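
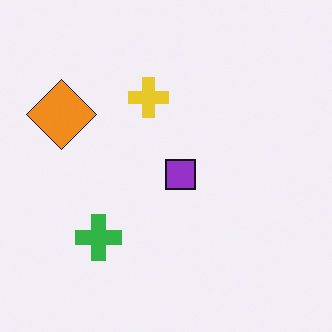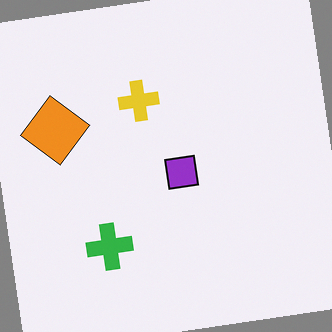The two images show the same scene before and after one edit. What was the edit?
The transformation is: rotated counter-clockwise by a small amount.

Every shape is tilted by the same angle and the image corners show triangular fill wedges — a whole-image rotation by a non-right angle.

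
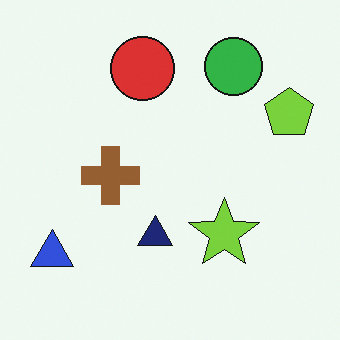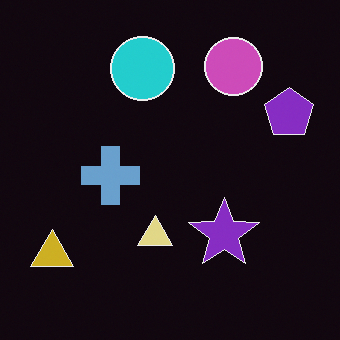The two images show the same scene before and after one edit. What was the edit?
The second image is the first color-inverted (negative).

The light background has become dark and every shape's color is its complement — a photographic negative.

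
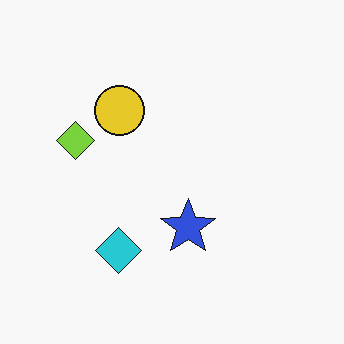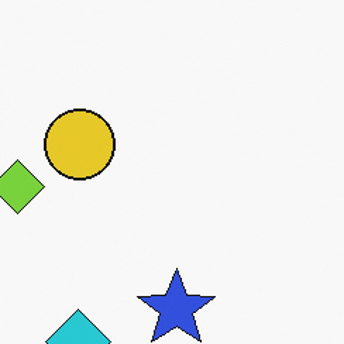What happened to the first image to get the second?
Cropped slightly and scaled back up.

The visible shapes are larger and the field of view is narrower; shapes near the original edges may be partly or wholly outside the frame — a crop-and-rescale.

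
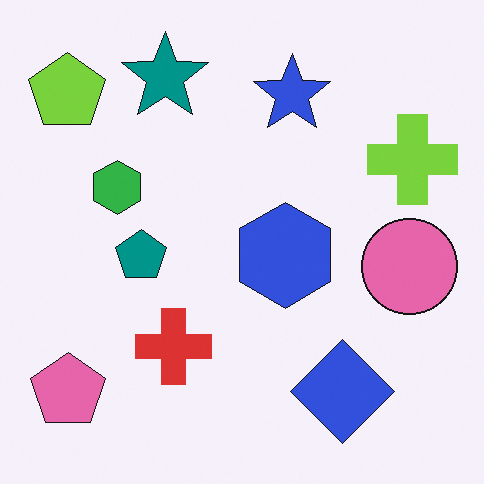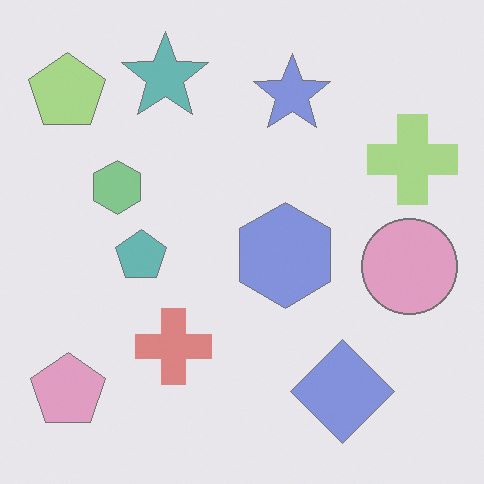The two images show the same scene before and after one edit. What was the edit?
The image was given much lower contrast.

Tones are pushed toward mid-grey across the whole image — a global contrast change.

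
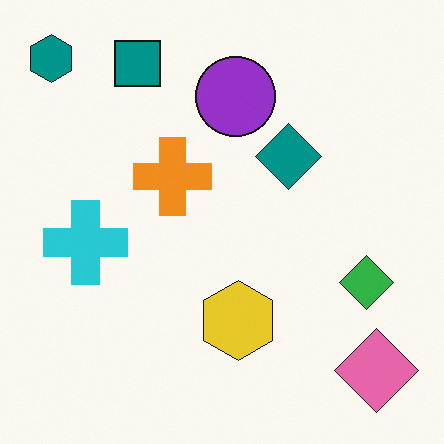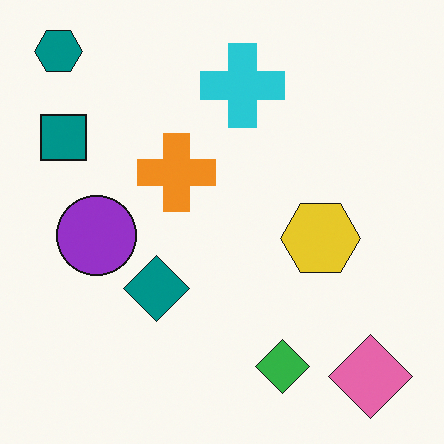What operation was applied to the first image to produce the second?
It was transposed (reflected across the top-left ↔ bottom-right diagonal).

Shapes have swapped their row and column positions — what was in the top-right is now in the bottom-left — a diagonal reflection.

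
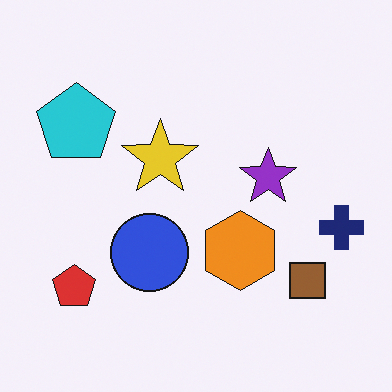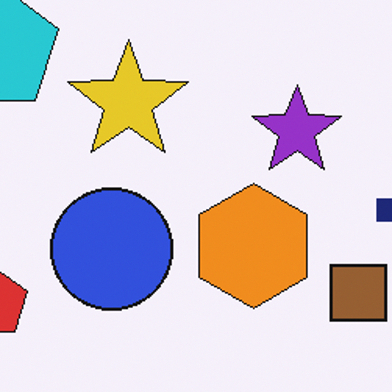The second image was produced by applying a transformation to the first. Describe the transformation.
The second image is the first cropped to a modestly smaller region and rescaled.

The visible shapes are larger and the field of view is narrower; shapes near the original edges may be partly or wholly outside the frame — a crop-and-rescale.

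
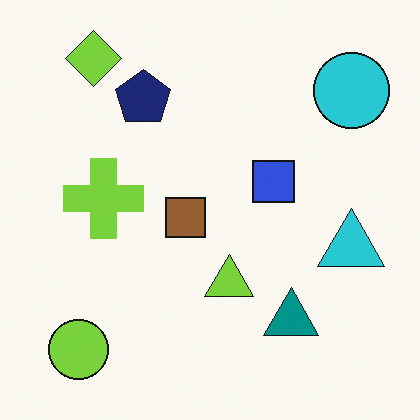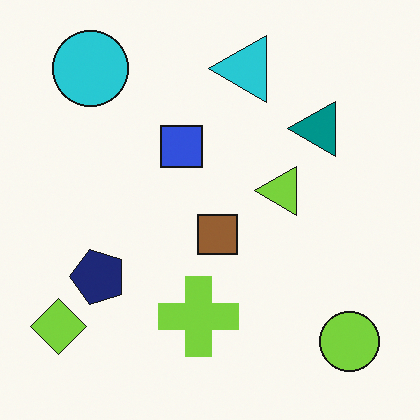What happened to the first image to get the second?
The transformation is: rotated 90° counter-clockwise.

The lime diamond sits in the top-left of the first image and the bottom-left of the second — consistent with a whole-image 90° counter-clockwise rotation.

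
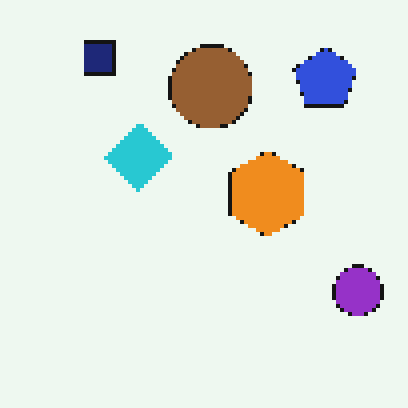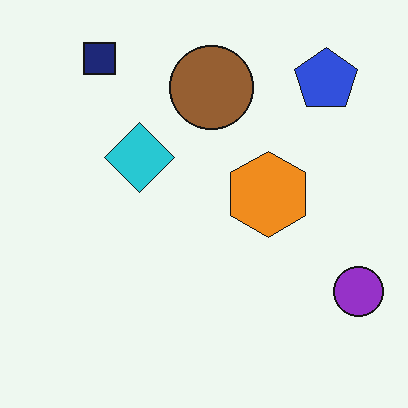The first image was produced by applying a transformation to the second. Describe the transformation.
It was mildly pixelated.

Shapes are reduced to large square blocks; fine edges and outlines are lost — a downscale-then-upscale (mosaic) effect.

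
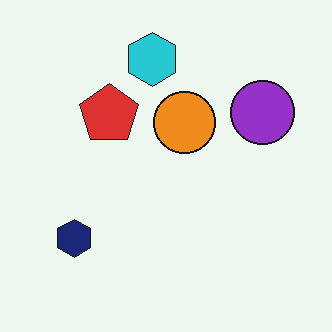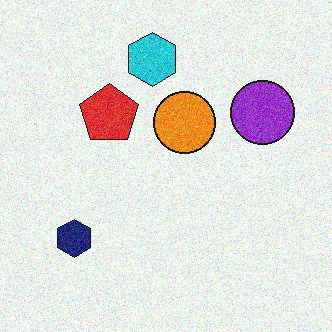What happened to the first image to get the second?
This is the original image degraded with visible gaussian noise.

Random speckle covers the whole image, including the flat background.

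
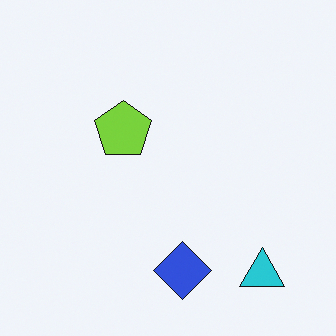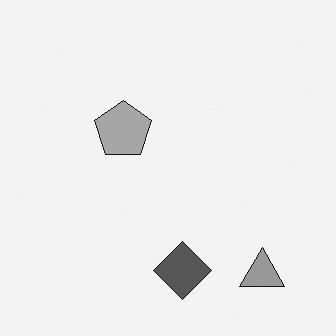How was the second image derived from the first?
The second image is the first converted to grayscale.

All color is removed — every shape is now a shade of grey.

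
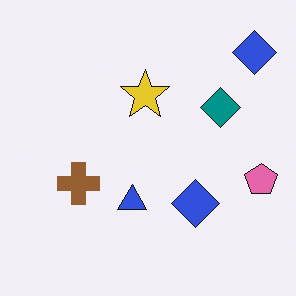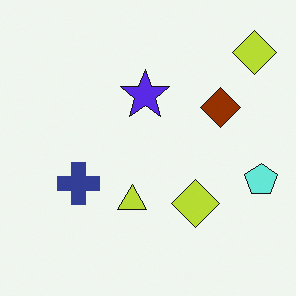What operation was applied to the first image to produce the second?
Hue-shifted by a large amount.

Every shape's color has rotated by the same amount around the hue wheel — a uniform hue shift.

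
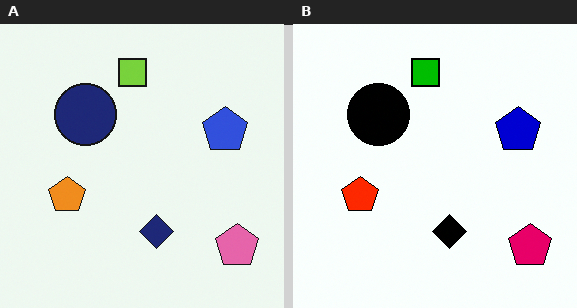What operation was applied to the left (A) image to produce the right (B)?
It was boosted in contrast.

Tones are pushed away from mid-grey across the whole image — a global contrast change.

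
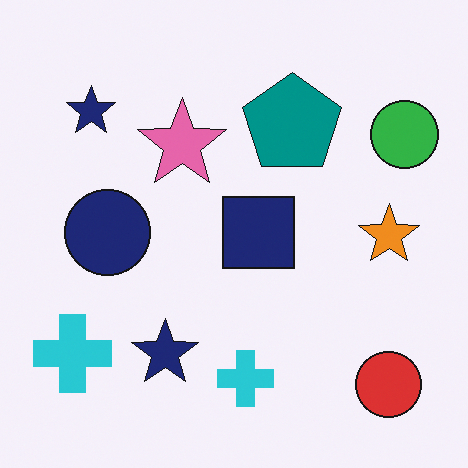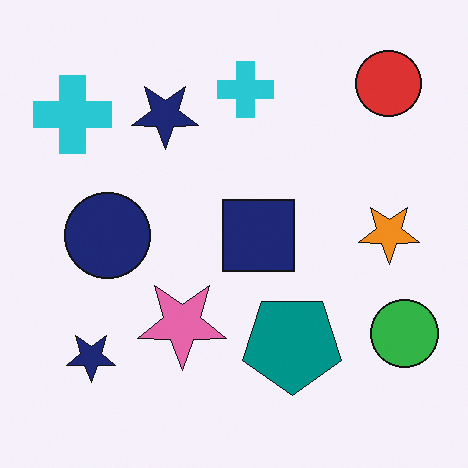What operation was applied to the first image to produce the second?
The second image is the first flipped vertically (top ↔ bottom).

The red circle is in the bottom-right of the first image and the top-right of the second — shapes on opposite sides of the horizontal midline have swapped in a mirror flip.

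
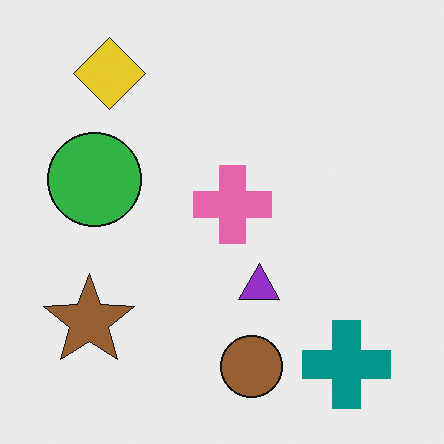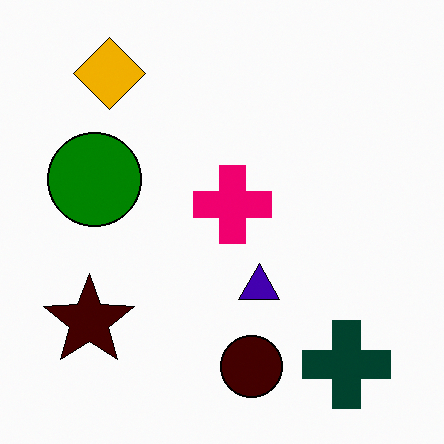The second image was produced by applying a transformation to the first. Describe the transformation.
The second image is the first boosted in contrast.

Tones are pushed away from mid-grey across the whole image — a global contrast change.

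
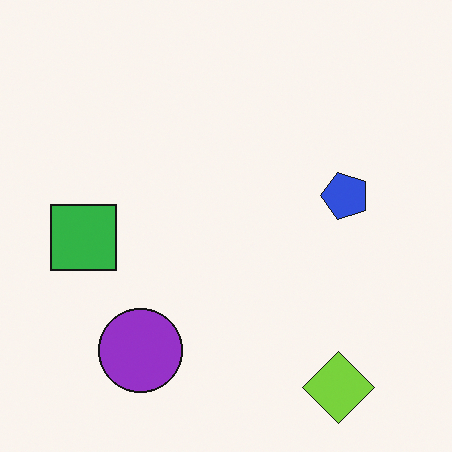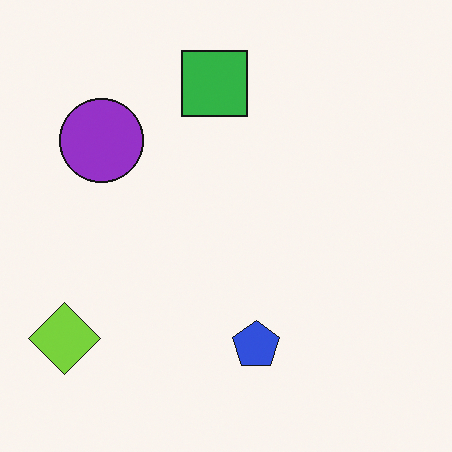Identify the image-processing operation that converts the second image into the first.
Rotated 90° counter-clockwise.

The lime diamond sits in the bottom-left of the second image and the bottom-right of the first — consistent with a whole-image 90° counter-clockwise rotation.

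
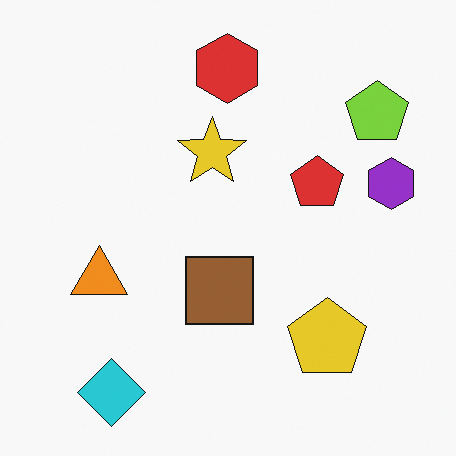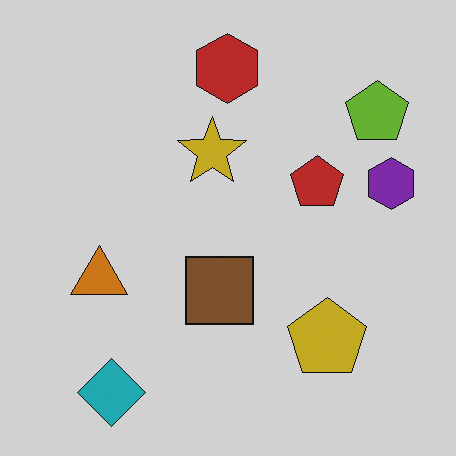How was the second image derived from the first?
The image was slightly darkened.

Every pixel — background and shapes alike — is uniformly darkened.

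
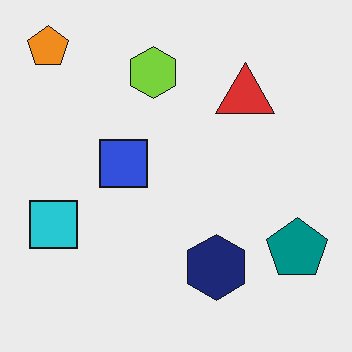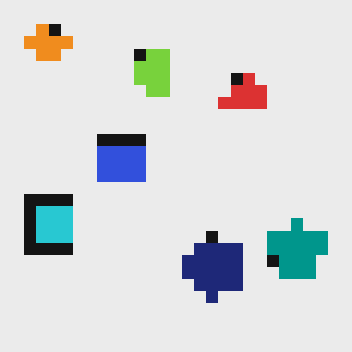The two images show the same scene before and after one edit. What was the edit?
The transformation is: heavily pixelated into large blocks.

Shapes are reduced to large square blocks; fine edges and outlines are lost — a downscale-then-upscale (mosaic) effect.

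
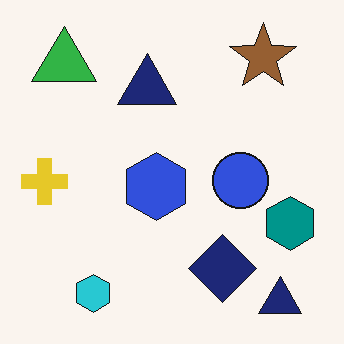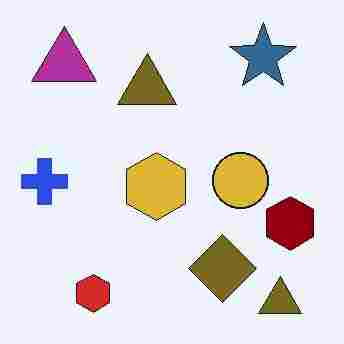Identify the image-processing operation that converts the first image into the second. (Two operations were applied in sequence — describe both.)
It was hue-shifted through roughly half the color wheel, then degraded with heavy JPEG compression.

Every shape's color has rotated by the same amount around the hue wheel — a uniform hue shift. Blocky 8×8 compression artifacts appear around shape edges and the flat background shows ringing — characteristic JPEG degradation.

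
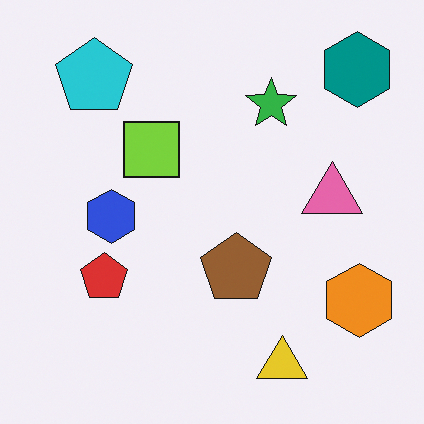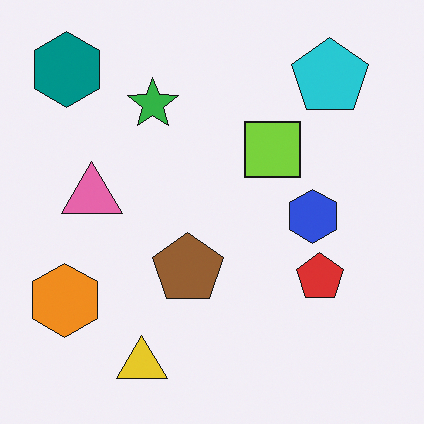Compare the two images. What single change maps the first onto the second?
The image was flipped horizontally (left ↔ right).

The orange hexagon is in the bottom-right of the first image and the bottom-left of the second — shapes on opposite sides of the vertical midline have swapped in a mirror flip.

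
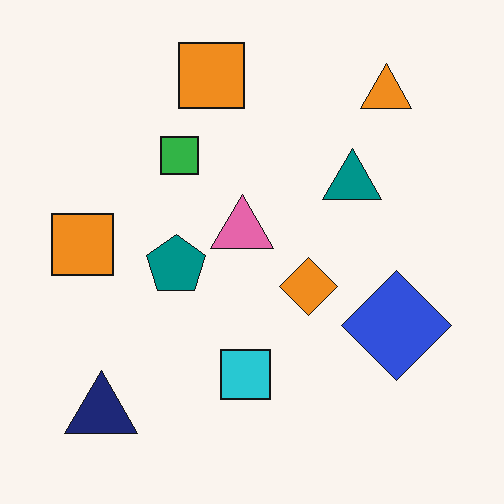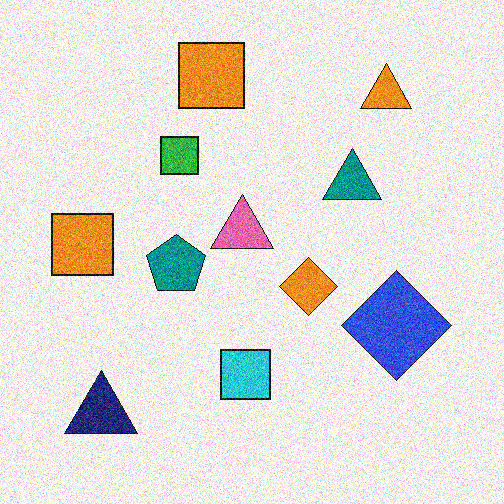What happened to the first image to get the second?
This is the original image degraded with a thick layer of grain.

Random speckle covers the whole image, including the flat background.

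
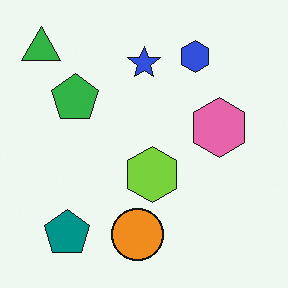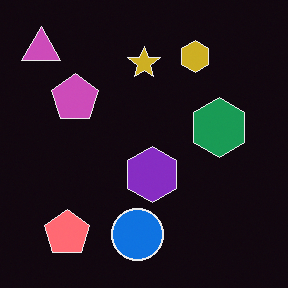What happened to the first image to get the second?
It was color-inverted (negative).

The light background has become dark and every shape's color is its complement — a photographic negative.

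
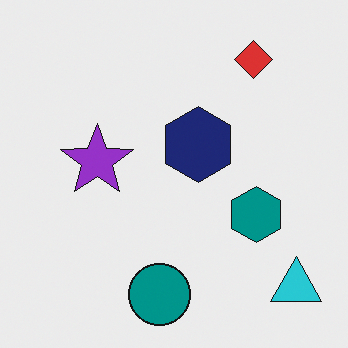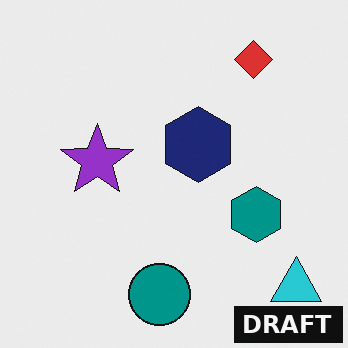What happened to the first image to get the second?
It was watermarked with the text "DRAFT" in the lower-right corner.

A dark label reading "DRAFT" appears in the lower-right corner.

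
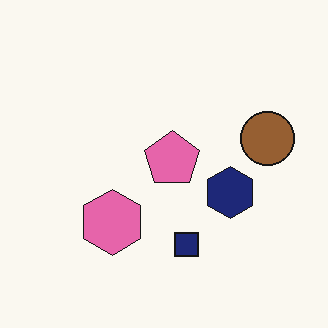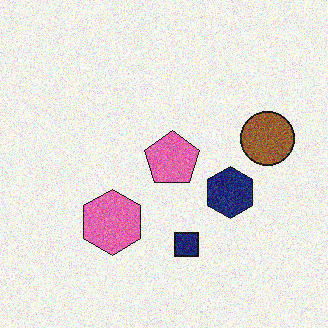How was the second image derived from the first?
The second image is the first degraded with visible gaussian noise.

Random speckle covers the whole image, including the flat background.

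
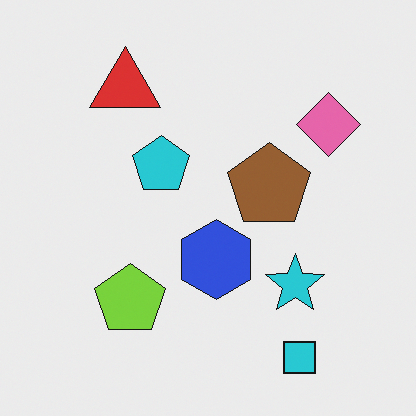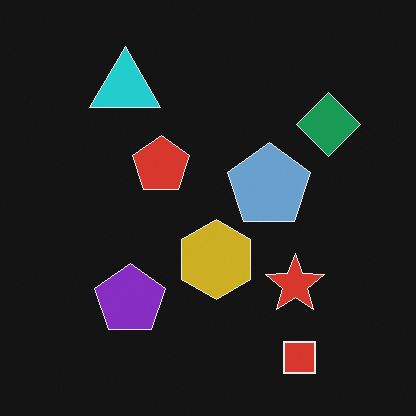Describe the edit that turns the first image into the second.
It was color-inverted (negative).

The light background has become dark and every shape's color is its complement — a photographic negative.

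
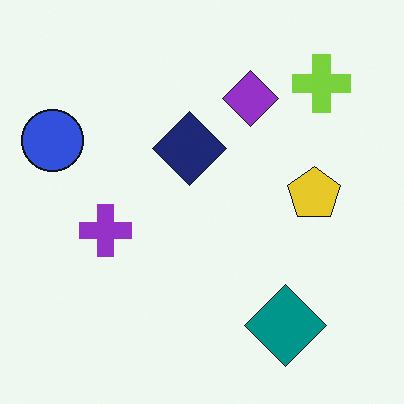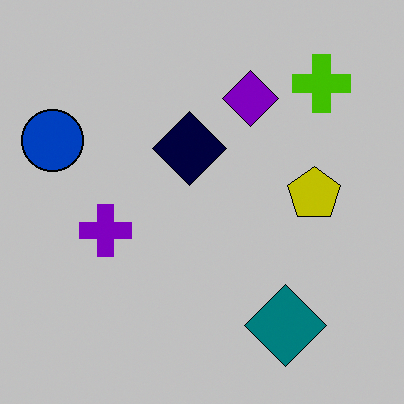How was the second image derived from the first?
Heavily posterized to just a handful of flat colors.

Each flat color has snapped to a coarser quantized level — most visibly, the near-white background has dropped to a flat grey.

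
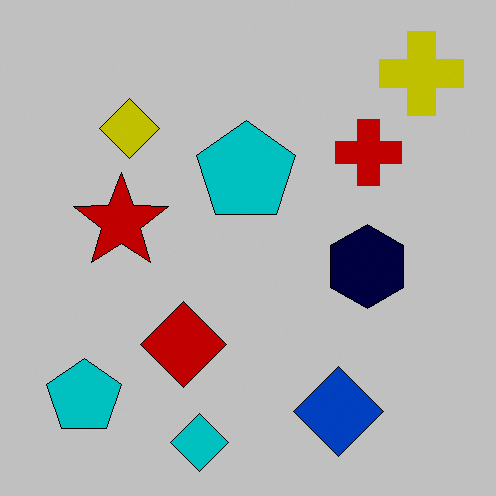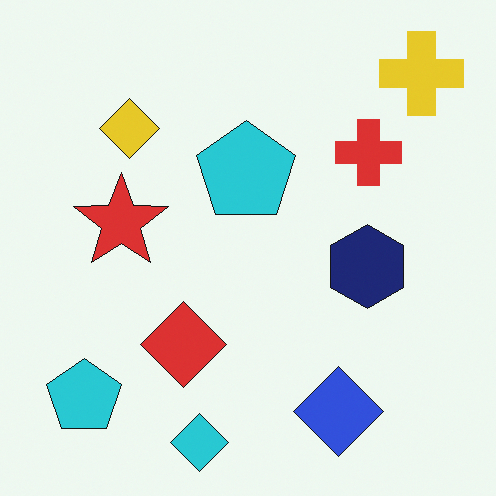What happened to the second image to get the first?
Aggressively posterized.

Each flat color has snapped to a coarser quantized level — most visibly, the near-white background has dropped to a flat grey.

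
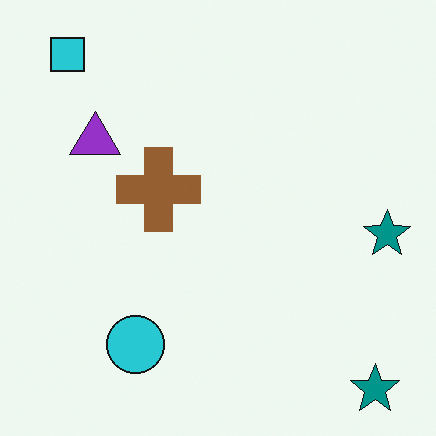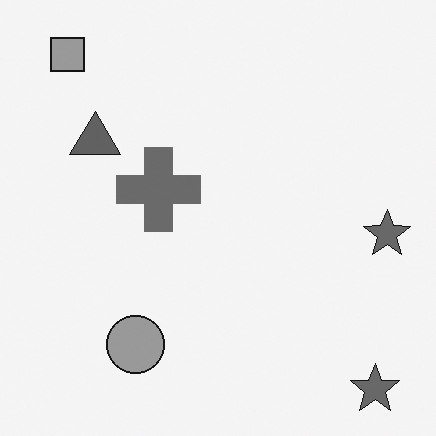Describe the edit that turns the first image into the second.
The transformation is: converted to grayscale.

All color is removed — every shape is now a shade of grey.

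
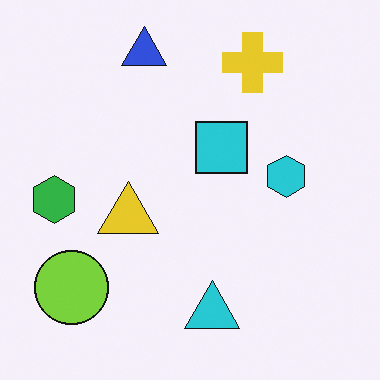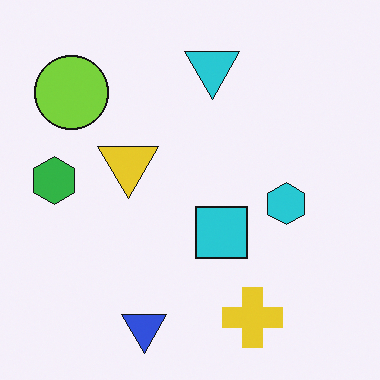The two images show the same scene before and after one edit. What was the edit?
It was flipped vertically (top ↔ bottom).

The blue triangle is in the top of the first image and the bottom of the second — shapes on opposite sides of the horizontal midline have swapped in a mirror flip.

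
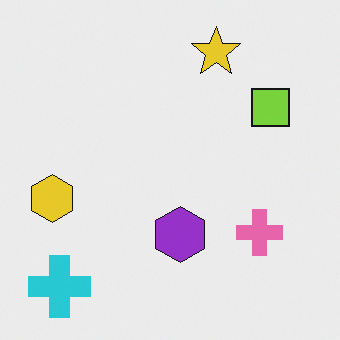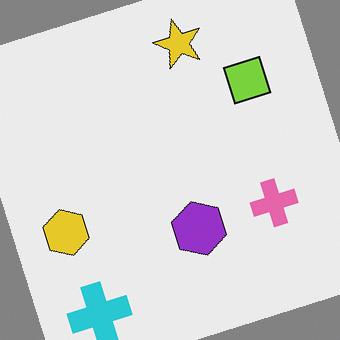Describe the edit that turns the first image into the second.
The transformation is: rotated counter-clockwise by a clearly visible amount.

Every shape is tilted by the same angle and the image corners show triangular fill wedges — a whole-image rotation by a non-right angle.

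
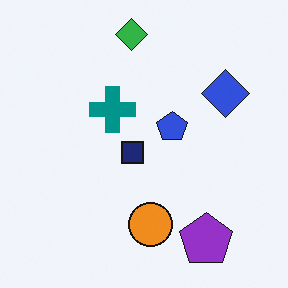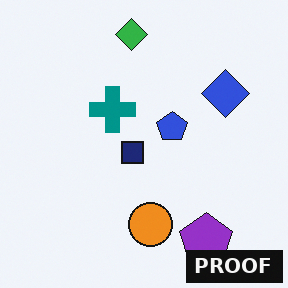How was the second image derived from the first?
This is the original image watermarked with the text "PROOF" in the lower-right corner.

A dark label reading "PROOF" appears in the lower-right corner.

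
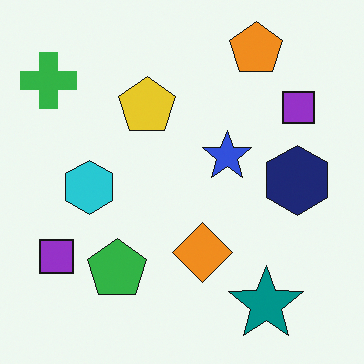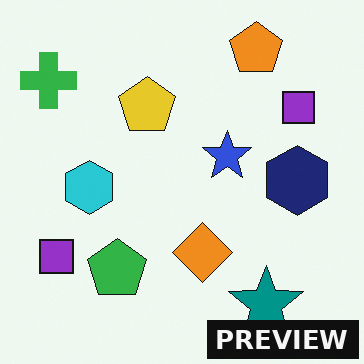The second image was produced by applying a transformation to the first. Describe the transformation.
The image was watermarked with the text "PREVIEW" in the lower-right corner.

A dark label reading "PREVIEW" appears in the lower-right corner.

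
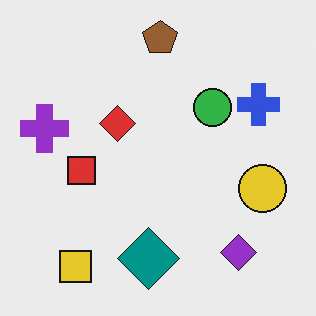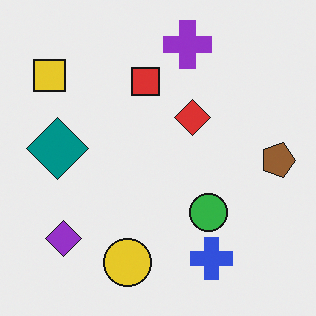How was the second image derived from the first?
Rotated 90° clockwise.

The yellow square sits in the bottom-left of the first image and the top-left of the second — consistent with a whole-image 90° clockwise rotation.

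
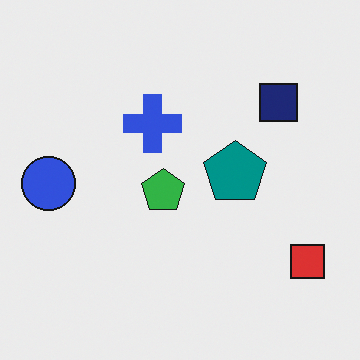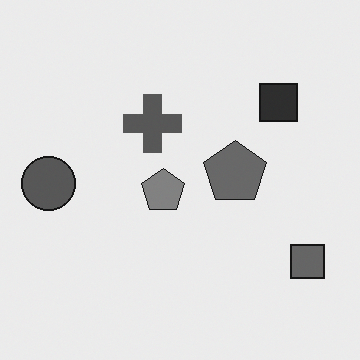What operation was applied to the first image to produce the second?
The second image is the first converted to grayscale.

All color is removed — every shape is now a shade of grey.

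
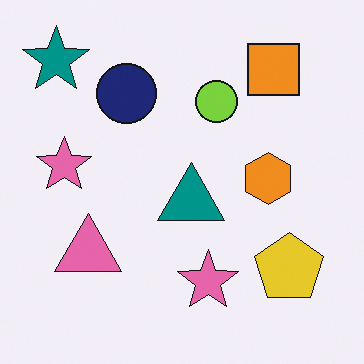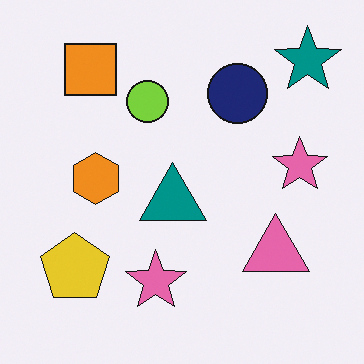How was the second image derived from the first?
The image was flipped horizontally (left ↔ right).

The teal star is in the top-left of the first image and the top-right of the second — shapes on opposite sides of the vertical midline have swapped in a mirror flip.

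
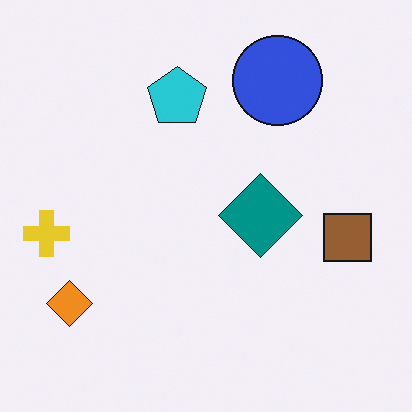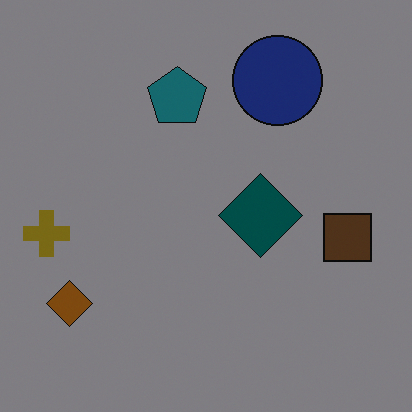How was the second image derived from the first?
The second image is the first substantially darkened.

Every pixel — background and shapes alike — is uniformly darkened.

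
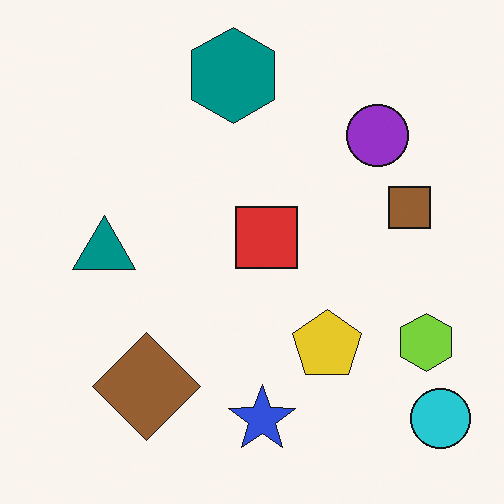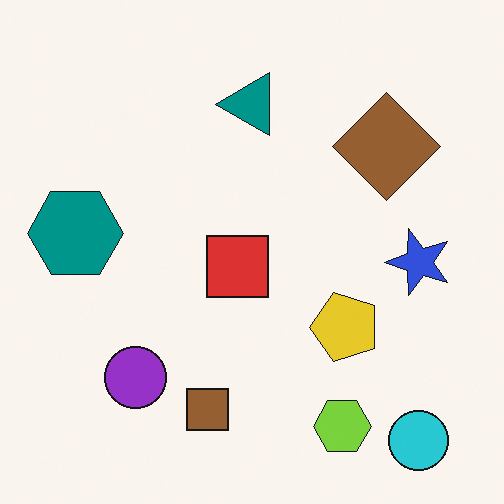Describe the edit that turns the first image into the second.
The image was transposed (reflected across the top-left ↔ bottom-right diagonal).

Shapes have swapped their row and column positions — what was in the top-right is now in the bottom-left — a diagonal reflection.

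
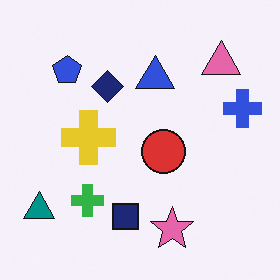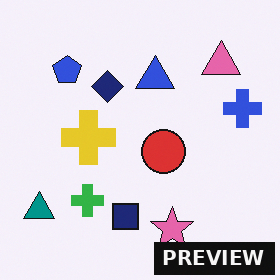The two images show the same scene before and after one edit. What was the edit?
The transformation is: watermarked with the text "PREVIEW" in the lower-right corner.

A dark label reading "PREVIEW" appears in the lower-right corner.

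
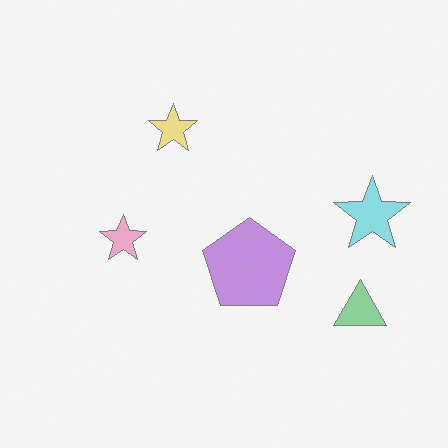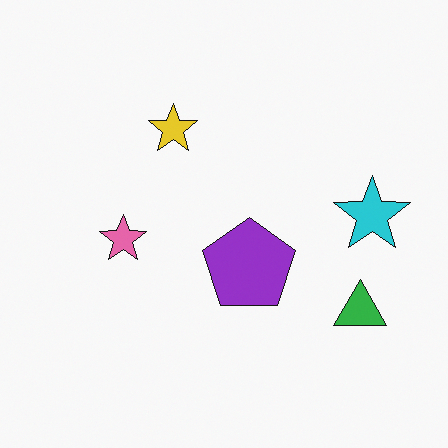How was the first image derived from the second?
The transformation is: washed out (contrast reduced).

Tones are pushed toward mid-grey across the whole image — a global contrast change.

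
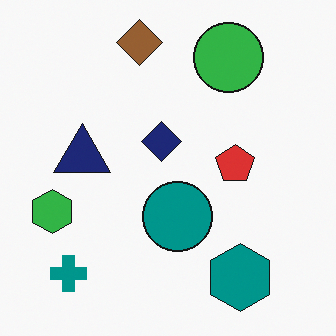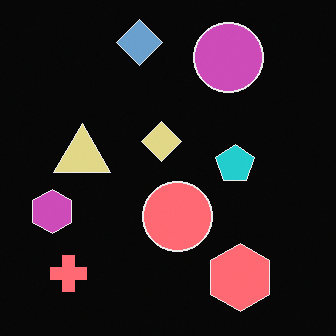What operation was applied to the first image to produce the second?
It was color-inverted (negative).

The light background has become dark and every shape's color is its complement — a photographic negative.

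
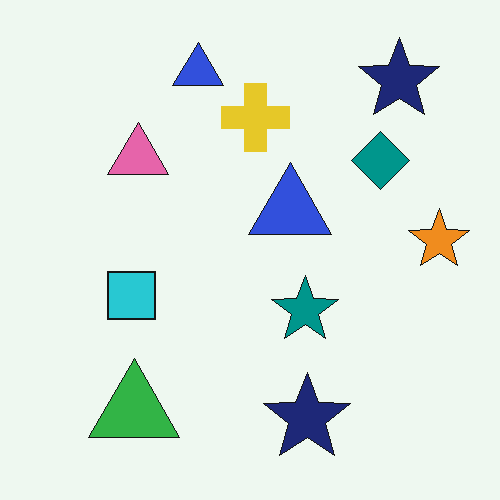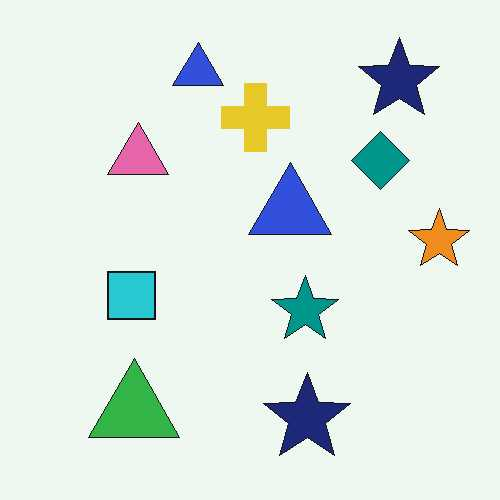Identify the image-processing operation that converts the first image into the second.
JPEG-compressed with visible artifacts.

Blocky 8×8 compression artifacts appear around shape edges and the flat background shows ringing — characteristic JPEG degradation.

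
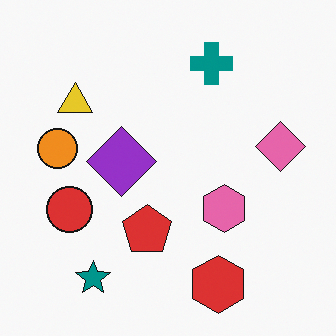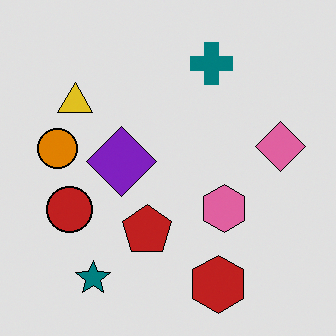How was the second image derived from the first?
The image was posterized to a reduced palette.

Each flat color has snapped to a coarser quantized level — most visibly, the near-white background has dropped to a flat grey.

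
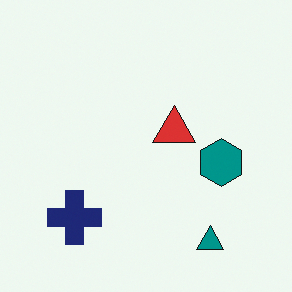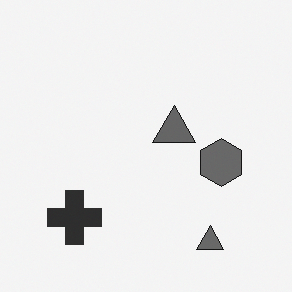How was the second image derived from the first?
The transformation is: converted to grayscale.

All color is removed — every shape is now a shade of grey.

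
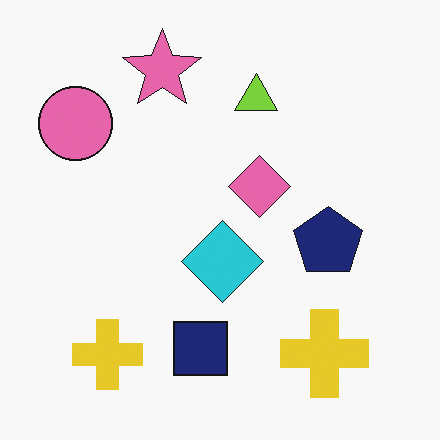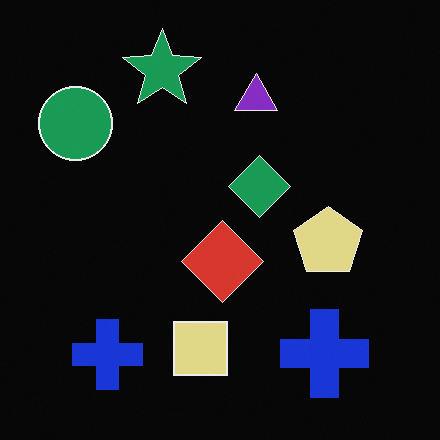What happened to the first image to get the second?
The second image is the first color-inverted (negative).

The light background has become dark and every shape's color is its complement — a photographic negative.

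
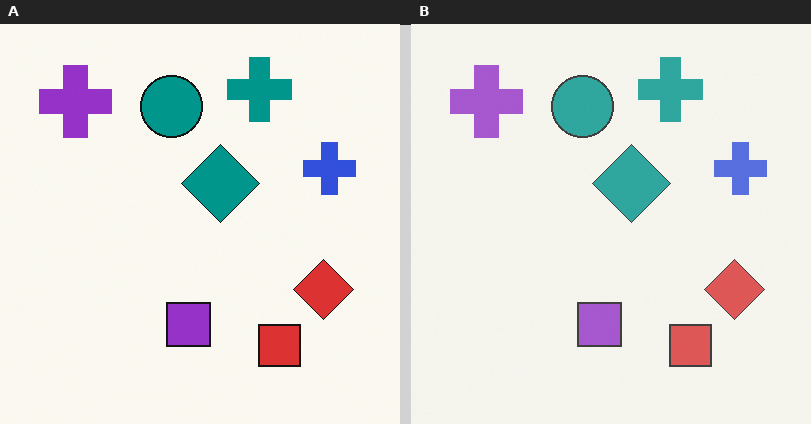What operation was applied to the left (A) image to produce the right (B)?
Given slightly reduced contrast.

Tones are pushed toward mid-grey across the whole image — a global contrast change.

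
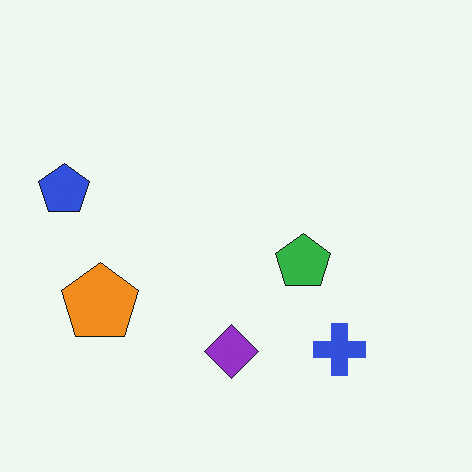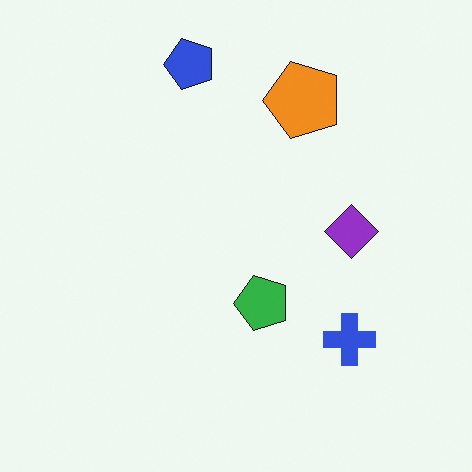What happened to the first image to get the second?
The image was transposed (reflected across the top-left ↔ bottom-right diagonal).

Shapes have swapped their row and column positions — what was in the top-right is now in the bottom-left — a diagonal reflection.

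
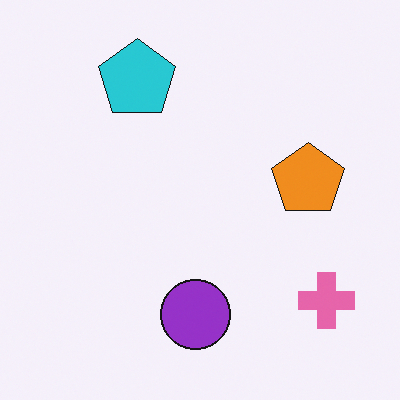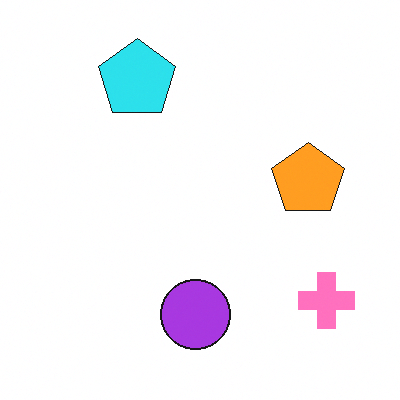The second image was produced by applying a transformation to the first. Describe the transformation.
The transformation is: slightly brightened.

Every pixel — background and shapes alike — is uniformly brightened.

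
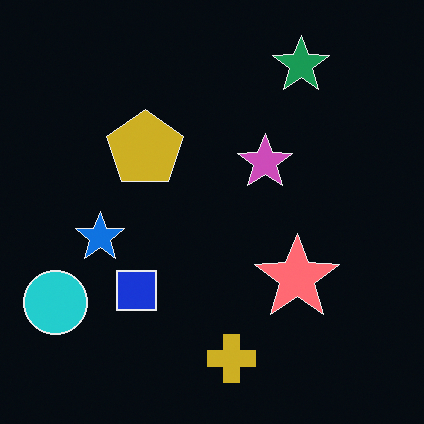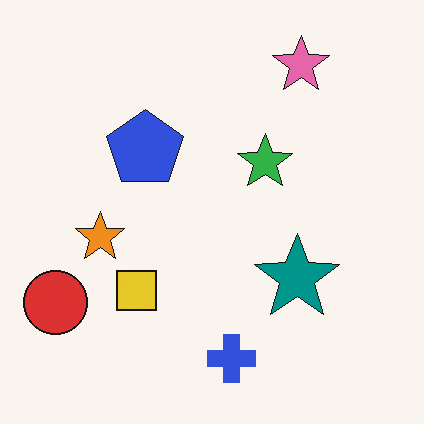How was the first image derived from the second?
This is the original image color-inverted (negative).

The light background has become dark and every shape's color is its complement — a photographic negative.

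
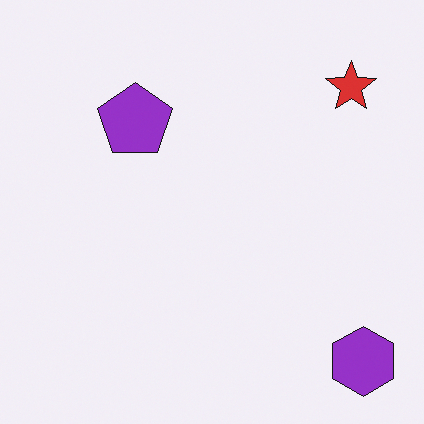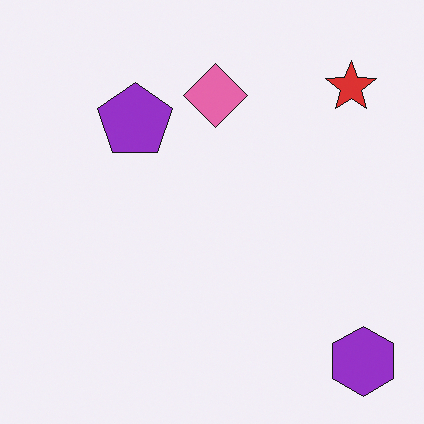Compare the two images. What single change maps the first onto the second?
The transformation is: overlaid with an additional pink diamond.

A pink diamond appears in the second image that is absent from the first.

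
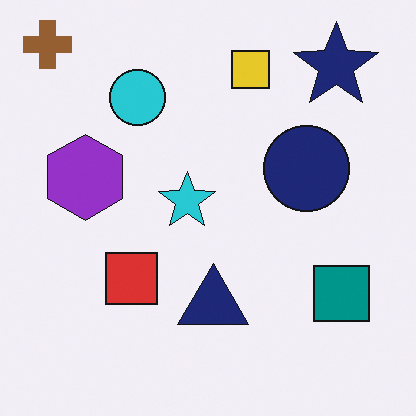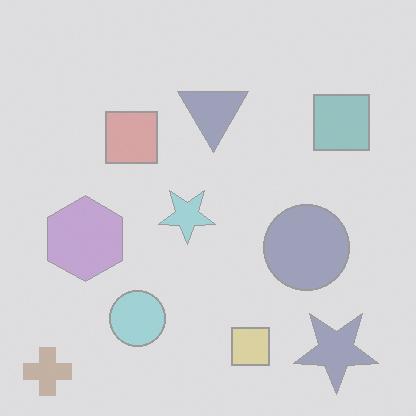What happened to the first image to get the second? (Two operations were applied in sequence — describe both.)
The image was flipped vertically (top ↔ bottom), then given much lower contrast.

The brown cross is in the top-left of the first image and the bottom-left of the second — shapes on opposite sides of the horizontal midline have swapped in a mirror flip. Tones are pushed toward mid-grey across the whole image — a global contrast change.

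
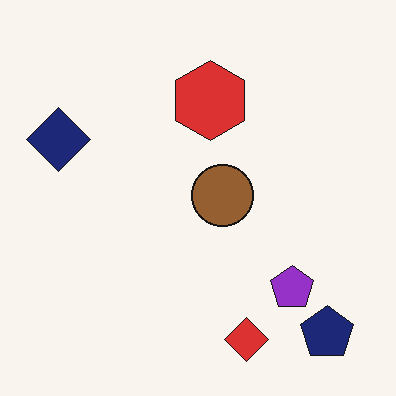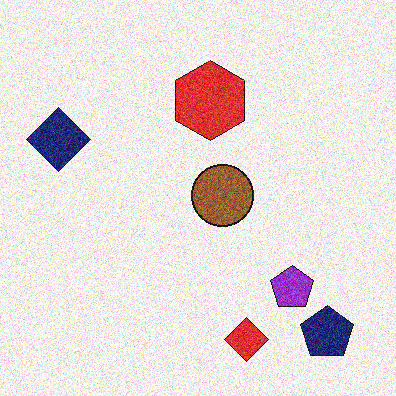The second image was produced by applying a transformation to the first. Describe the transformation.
This is the original image degraded with strong gaussian noise.

Random speckle covers the whole image, including the flat background.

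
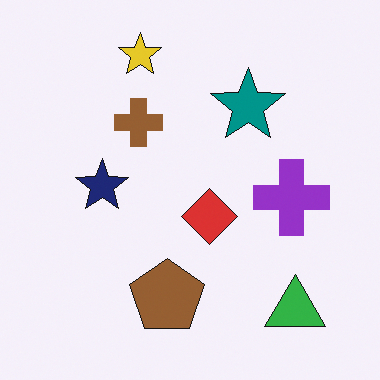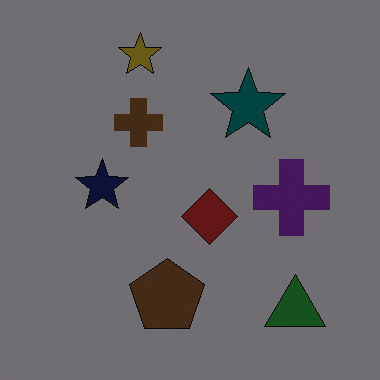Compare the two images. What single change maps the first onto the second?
It was noticeably darkened.

Every pixel — background and shapes alike — is uniformly darkened.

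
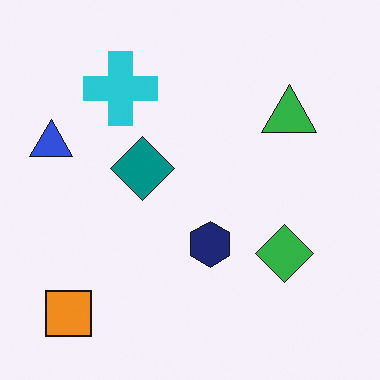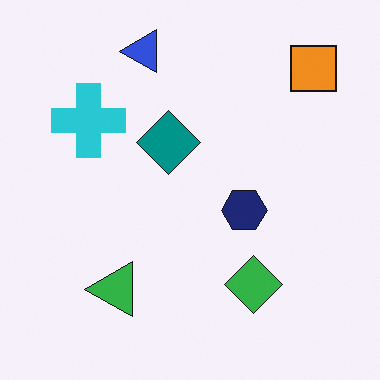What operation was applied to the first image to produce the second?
It was transposed (reflected across the top-left ↔ bottom-right diagonal).

Shapes have swapped their row and column positions — what was in the top-right is now in the bottom-left — a diagonal reflection.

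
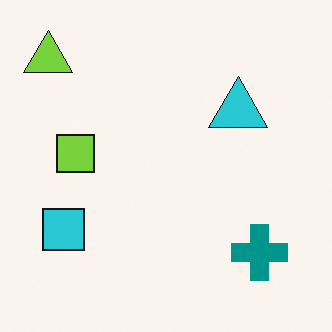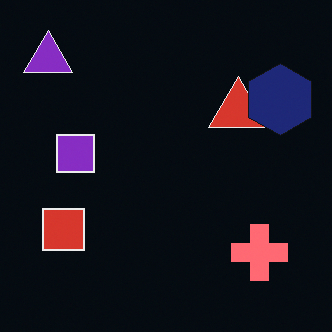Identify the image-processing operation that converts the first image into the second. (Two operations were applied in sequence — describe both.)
The transformation is: color-inverted (negative), then overlaid with an additional navy hexagon.

The light background has become dark and every shape's color is its complement — a photographic negative. A navy hexagon appears in the second image that is absent from the first.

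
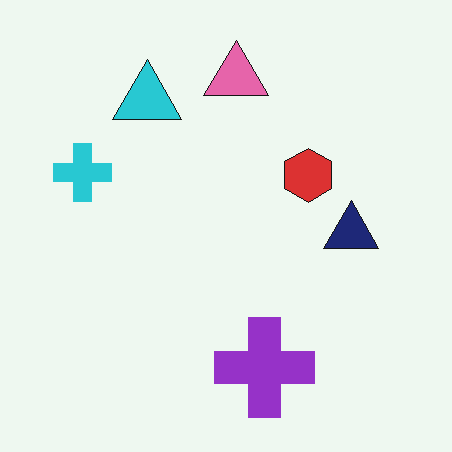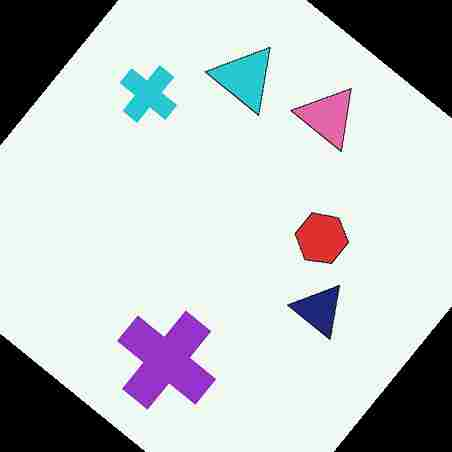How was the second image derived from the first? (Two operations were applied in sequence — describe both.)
Rotated clockwise by a large amount — several tens of degrees, then heavily JPEG-compressed with obvious blocking artifacts.

Every shape is tilted by the same angle and the image corners show triangular fill wedges — a whole-image rotation by a non-right angle. Blocky 8×8 compression artifacts appear around shape edges and the flat background shows ringing — characteristic JPEG degradation.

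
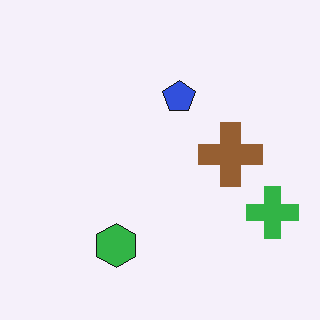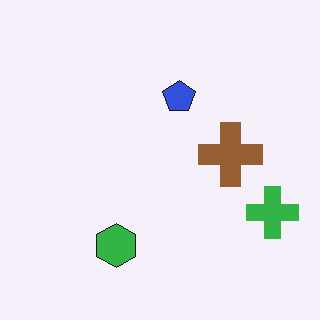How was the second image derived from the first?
JPEG-compressed with visible artifacts.

Blocky 8×8 compression artifacts appear around shape edges and the flat background shows ringing — characteristic JPEG degradation.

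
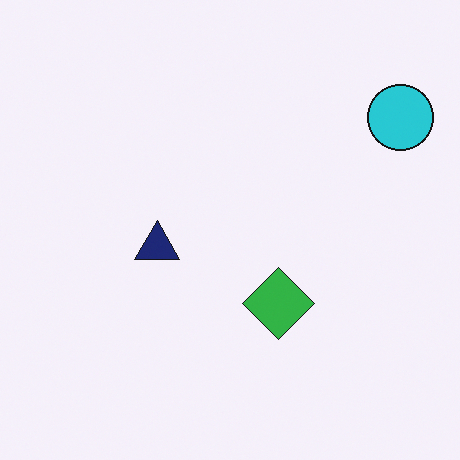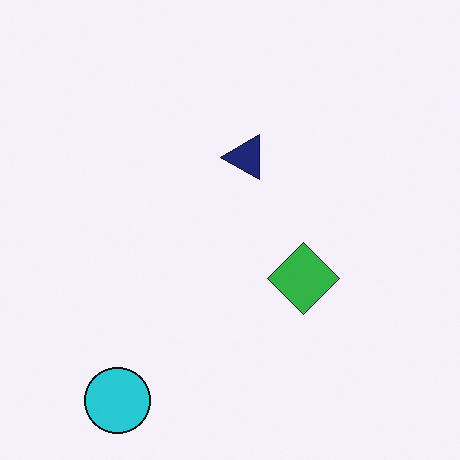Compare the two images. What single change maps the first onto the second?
The image was transposed (reflected across the top-left ↔ bottom-right diagonal).

Shapes have swapped their row and column positions — what was in the top-right is now in the bottom-left — a diagonal reflection.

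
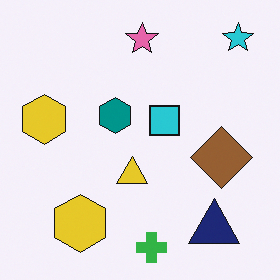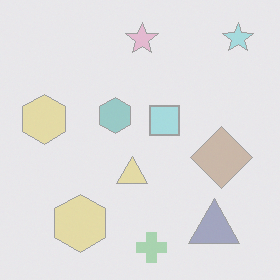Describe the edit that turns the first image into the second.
Given much lower contrast.

Tones are pushed toward mid-grey across the whole image — a global contrast change.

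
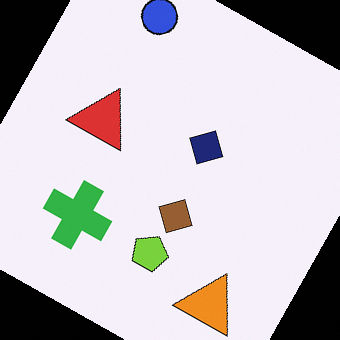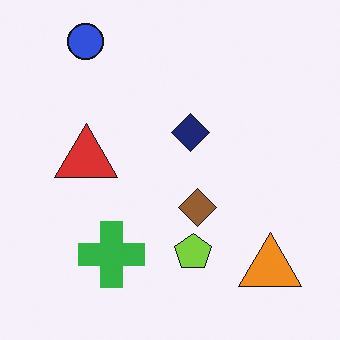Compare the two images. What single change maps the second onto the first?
This is the original image rotated clockwise by a moderate amount.

Every shape is tilted by the same angle and the image corners show triangular fill wedges — a whole-image rotation by a non-right angle.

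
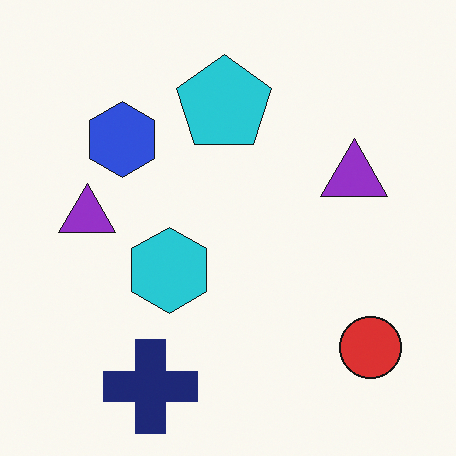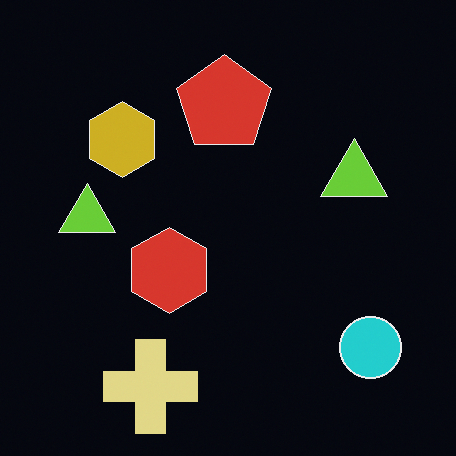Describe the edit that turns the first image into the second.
It was color-inverted (negative).

The light background has become dark and every shape's color is its complement — a photographic negative.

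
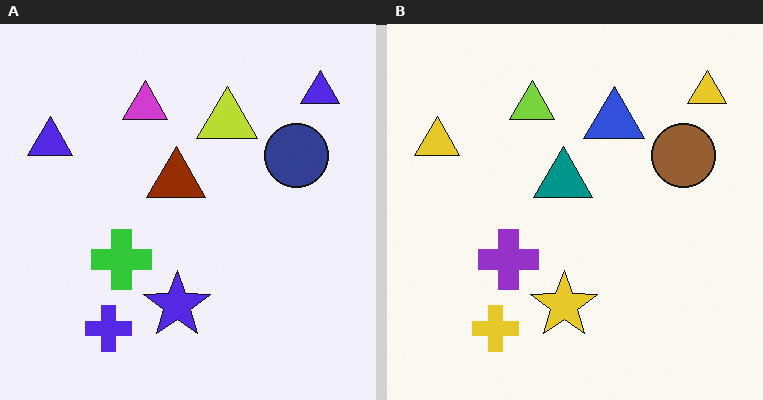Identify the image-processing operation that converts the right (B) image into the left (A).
The left (A) image is the right (B) hue-shifted by a large amount.

Every shape's color has rotated by the same amount around the hue wheel — a uniform hue shift.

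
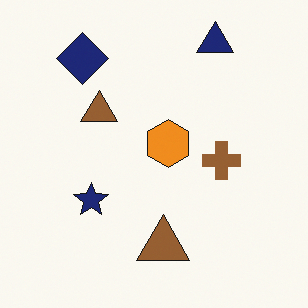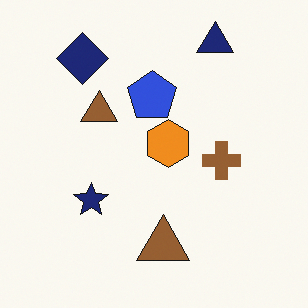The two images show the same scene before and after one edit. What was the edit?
Overlaid with an additional blue pentagon.

A blue pentagon appears in the second image that is absent from the first.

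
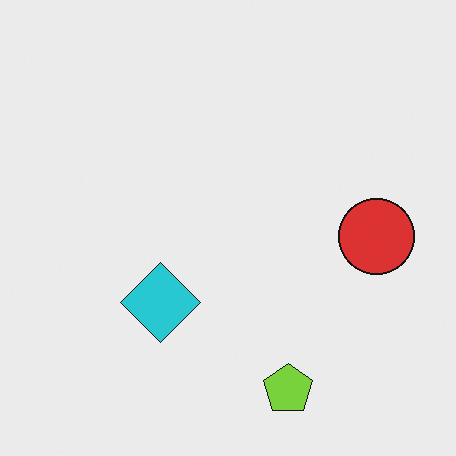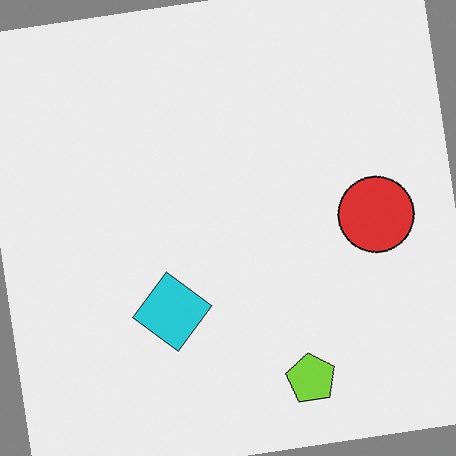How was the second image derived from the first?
The transformation is: rotated counter-clockwise by a few degrees.

Every shape is tilted by the same angle and the image corners show triangular fill wedges — a whole-image rotation by a non-right angle.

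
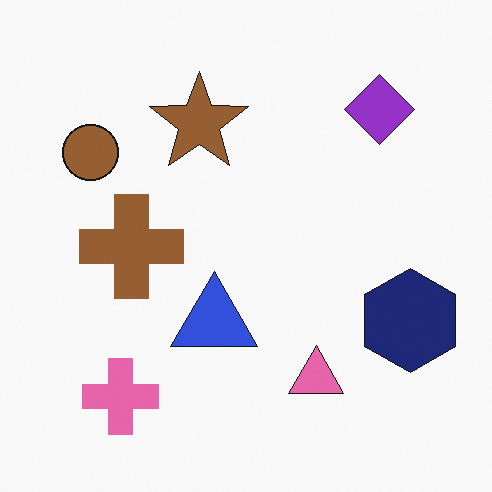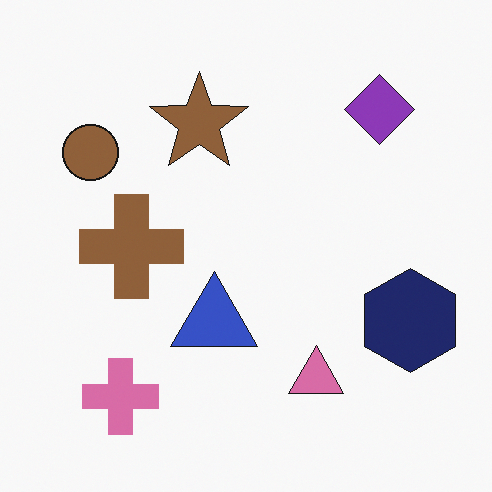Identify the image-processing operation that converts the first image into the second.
Slightly desaturated.

All colors are more muted and greyish — a global saturation change.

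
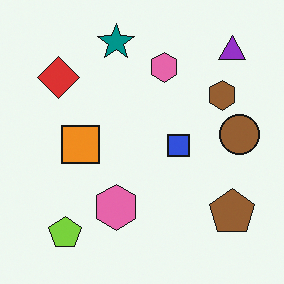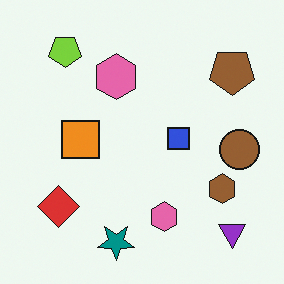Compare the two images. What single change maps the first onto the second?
It was flipped vertically (top ↔ bottom).

The teal star is in the top of the first image and the bottom of the second — shapes on opposite sides of the horizontal midline have swapped in a mirror flip.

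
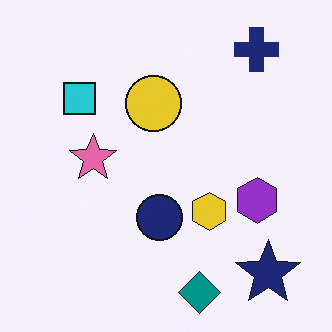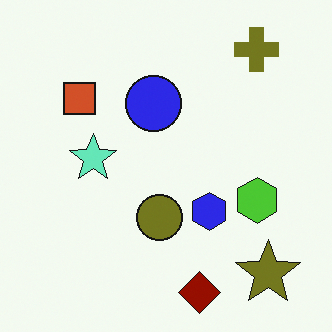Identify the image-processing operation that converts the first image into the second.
It was hue-shifted through roughly half the color wheel.

Every shape's color has rotated by the same amount around the hue wheel — a uniform hue shift.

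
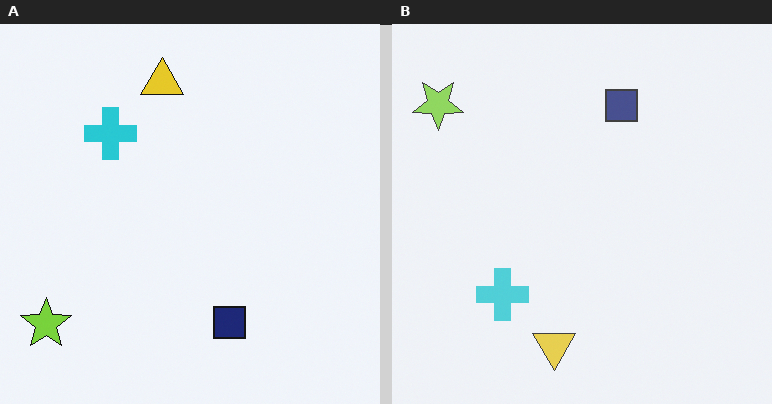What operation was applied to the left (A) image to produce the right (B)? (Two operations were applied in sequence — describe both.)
The transformation is: flipped vertically (top ↔ bottom), then given slightly reduced contrast.

The yellow triangle is in the top of the left (A) image and the bottom of the right (B) — shapes on opposite sides of the horizontal midline have swapped in a mirror flip. Tones are pushed toward mid-grey across the whole image — a global contrast change.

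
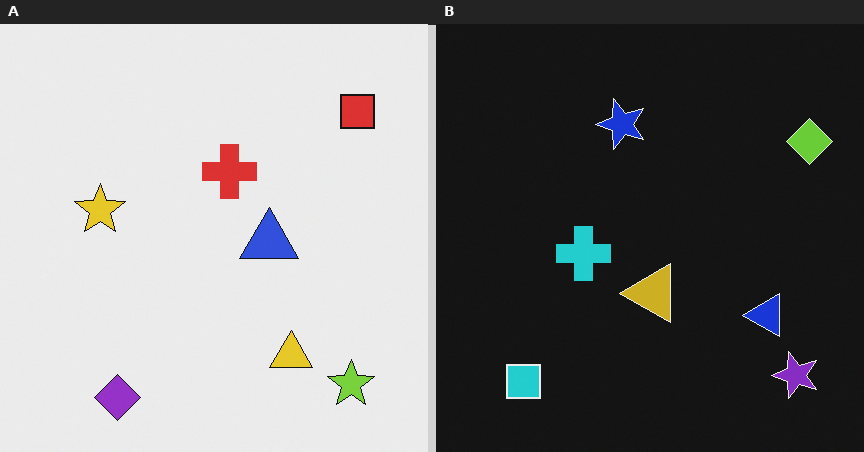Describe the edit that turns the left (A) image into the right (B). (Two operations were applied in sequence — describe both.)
Color-inverted (negative), then transposed (reflected across the top-left ↔ bottom-right diagonal).

The light background has become dark and every shape's color is its complement — a photographic negative. Shapes have swapped their row and column positions — what was in the top-right is now in the bottom-left — a diagonal reflection.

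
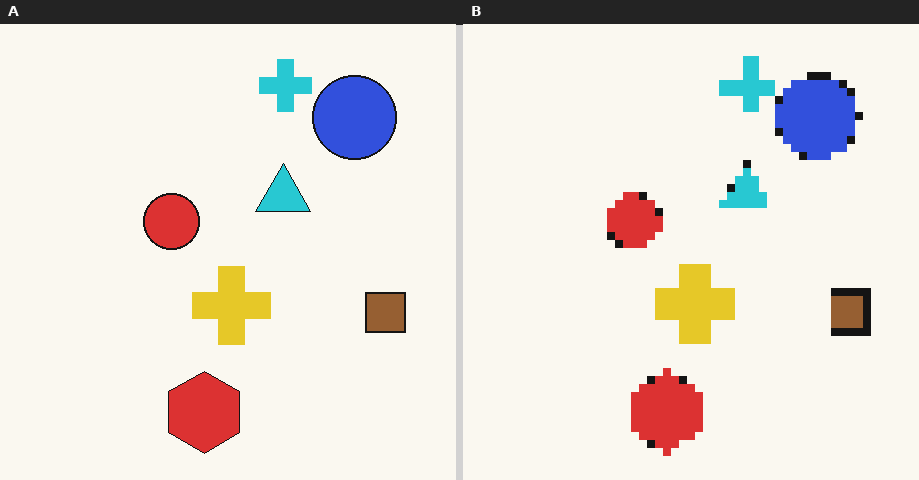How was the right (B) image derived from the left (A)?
Moderately pixelated.

Shapes are reduced to large square blocks; fine edges and outlines are lost — a downscale-then-upscale (mosaic) effect.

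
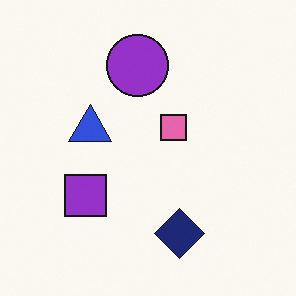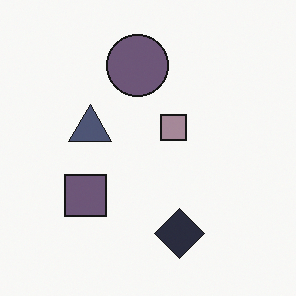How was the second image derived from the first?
This is the original image heavily desaturated.

All colors are more muted and greyish — a global saturation change.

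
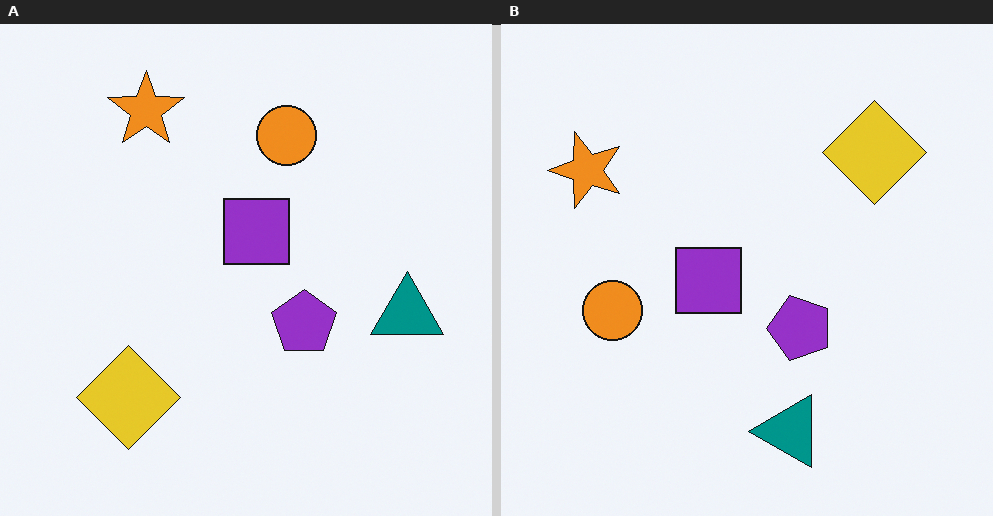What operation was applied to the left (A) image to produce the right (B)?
This is the original image transposed (reflected across the top-left ↔ bottom-right diagonal).

Shapes have swapped their row and column positions — what was in the top-right is now in the bottom-left — a diagonal reflection.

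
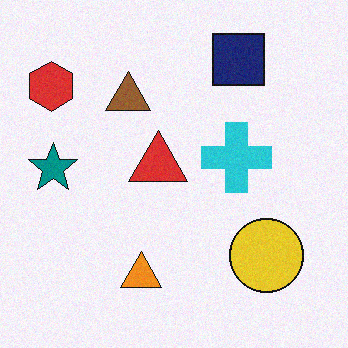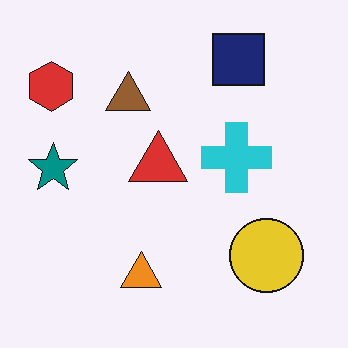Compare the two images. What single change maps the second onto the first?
The transformation is: degraded with light additive noise.

Random speckle covers the whole image, including the flat background.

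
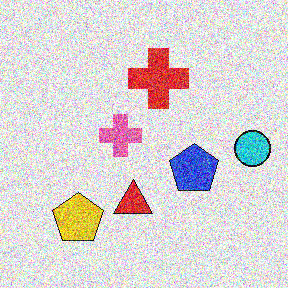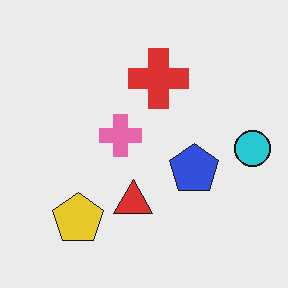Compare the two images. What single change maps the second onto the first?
The image was degraded with a thick layer of grain.

Random speckle covers the whole image, including the flat background.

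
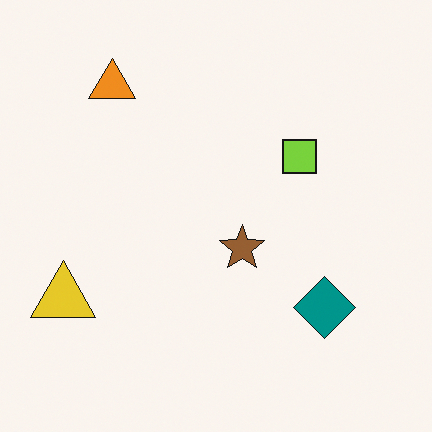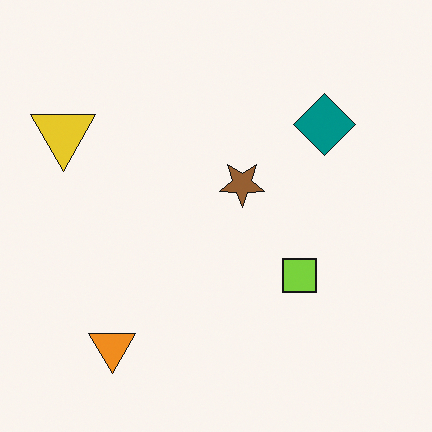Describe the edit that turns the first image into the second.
It was flipped vertically (top ↔ bottom).

The orange triangle is in the top-left of the first image and the bottom-left of the second — shapes on opposite sides of the horizontal midline have swapped in a mirror flip.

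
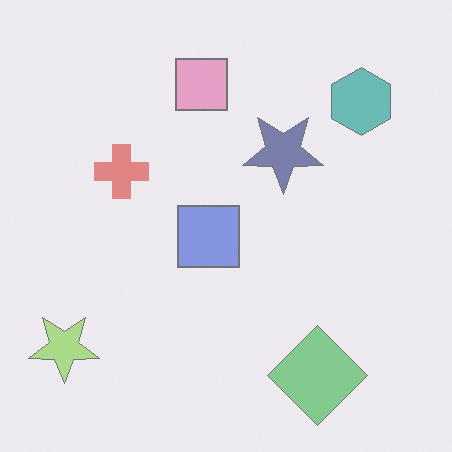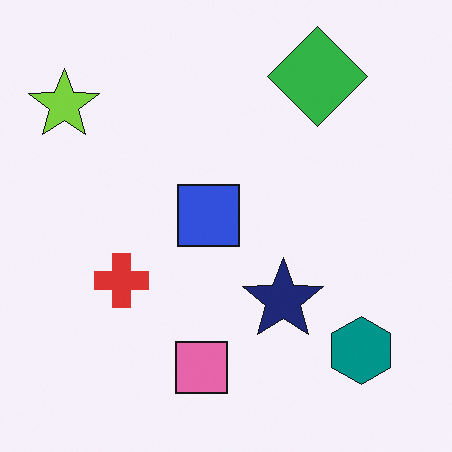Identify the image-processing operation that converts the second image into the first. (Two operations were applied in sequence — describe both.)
The image was washed out (contrast reduced), then flipped vertically (top ↔ bottom).

Tones are pushed toward mid-grey across the whole image — a global contrast change. The green diamond is in the top-right of the second image and the bottom-right of the first — shapes on opposite sides of the horizontal midline have swapped in a mirror flip.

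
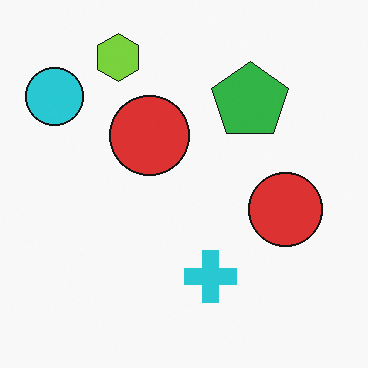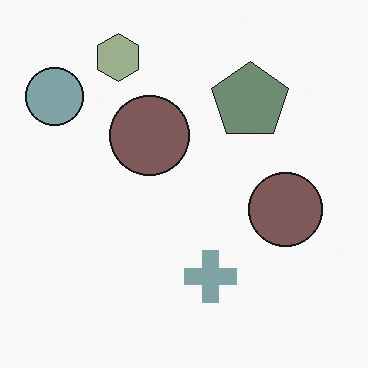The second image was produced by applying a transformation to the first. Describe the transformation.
The transformation is: made much more muted (saturation change).

All colors are more muted and greyish — a global saturation change.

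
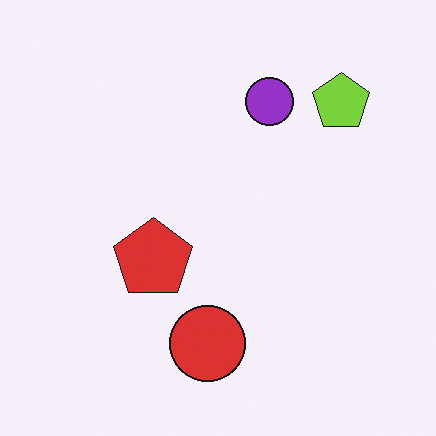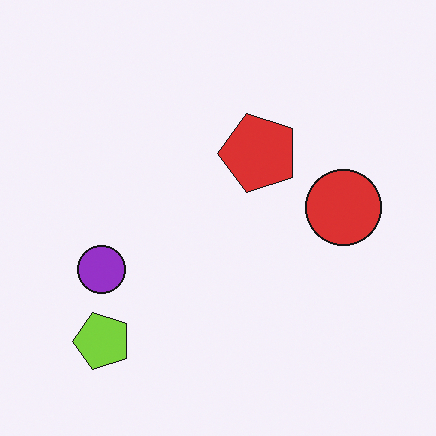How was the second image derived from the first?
This is the original image transposed (reflected across the top-left ↔ bottom-right diagonal).

Shapes have swapped their row and column positions — what was in the top-right is now in the bottom-left — a diagonal reflection.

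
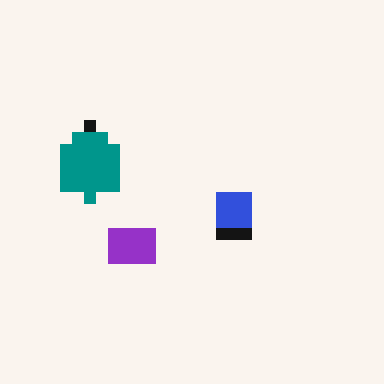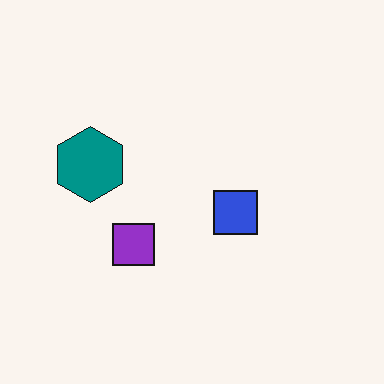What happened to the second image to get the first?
The transformation is: coarsely pixelated.

Shapes are reduced to large square blocks; fine edges and outlines are lost — a downscale-then-upscale (mosaic) effect.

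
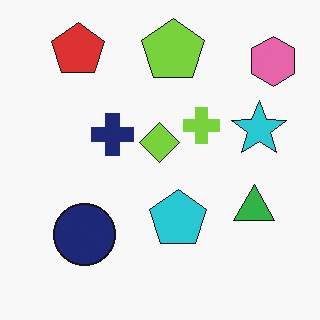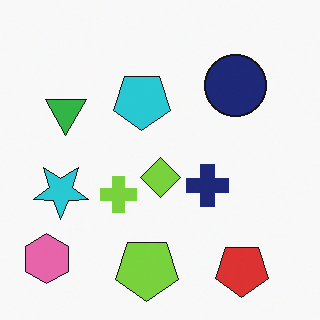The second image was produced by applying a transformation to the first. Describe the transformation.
The image was rotated 180°.

The pink hexagon sits in the top-right of the first image and the bottom-left of the second — consistent with a whole-image 180° rotation.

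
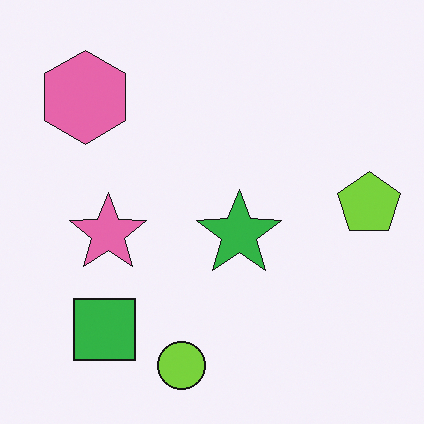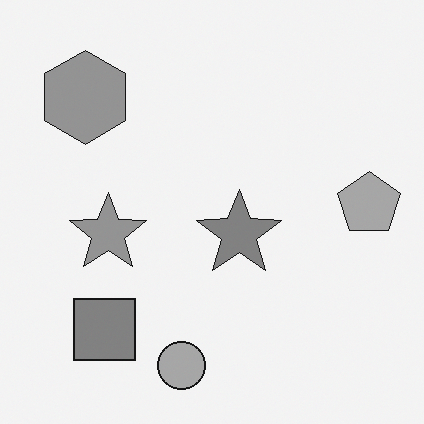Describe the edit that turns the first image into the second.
Converted to grayscale.

All color is removed — every shape is now a shade of grey.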